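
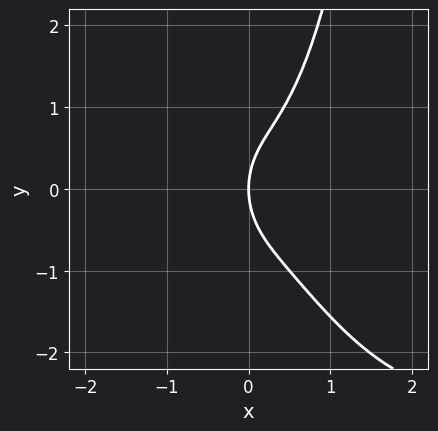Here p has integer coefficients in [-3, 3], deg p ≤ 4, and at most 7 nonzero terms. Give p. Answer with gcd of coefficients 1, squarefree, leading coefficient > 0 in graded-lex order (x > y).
(a) Degree: no degree-3 curve has this shape, so deg p = 4.
(b) From the axis intercepts and sections: it meets the y-axis at y = 0 (among the integer gridlines); one x-axis crossing is at x = 0.
(c) Matching integer coefficients to the picture gives p.

x^3*y + 3*x^3 - x^2 - y^2 + 2*x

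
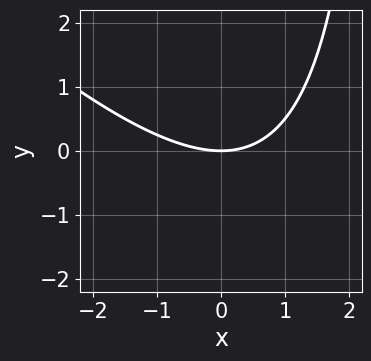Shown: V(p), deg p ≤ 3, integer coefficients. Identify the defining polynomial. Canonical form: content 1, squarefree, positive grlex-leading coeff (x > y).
1. deg p = 2. A generic line meets the curve in up to 2 points.
2. Reading off the gridlines: one y-axis crossing is at y = 0; one x-axis crossing is at x = 0.
3. The integer polynomial consistent with all of this is the stated p.

x^2 + x*y - 3*y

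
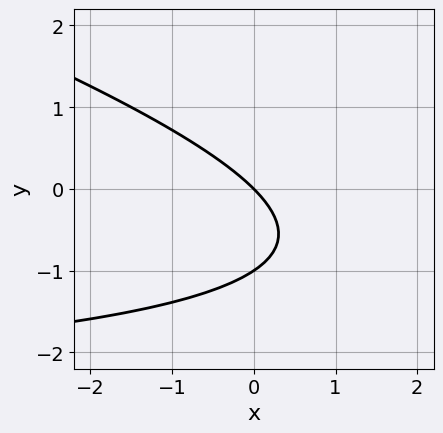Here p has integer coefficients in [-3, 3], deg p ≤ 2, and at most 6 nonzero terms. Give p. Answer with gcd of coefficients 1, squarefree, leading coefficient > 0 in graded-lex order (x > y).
(a) deg p = 2. No degree-1 curve has this shape.
(b) From the axis intercepts and sections: it meets the x-axis at x = 0 (among the integer gridlines); the y-axis gridline crossings are at y ∈ {-1, 0}.
(c) Assembling these constraints gives the stated polynomial.

x*y + 3*y^2 + 3*x + 3*y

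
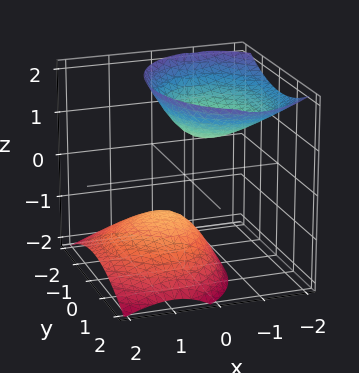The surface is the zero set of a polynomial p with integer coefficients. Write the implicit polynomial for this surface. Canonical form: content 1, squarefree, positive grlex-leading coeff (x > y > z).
There are 2 components. They look like related sheets of one shape, so recover p as a whole.
Degree: a generic line meets the surface in up to 2 points, so deg p = 2.
Checking where it meets the axes: among the integer gridlines, it crosses the z-axis at z ∈ {-1, 1}; the surface avoids every integer x-axis point in the box; the surface avoids every integer y-axis point in the box.
These observations pin down the coefficients.

3*x^2 + 3*x*z + 2*y^2 - 2*z^2 + 2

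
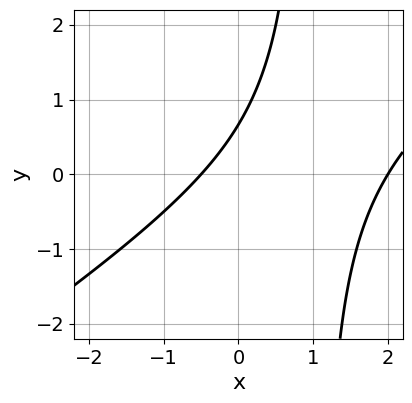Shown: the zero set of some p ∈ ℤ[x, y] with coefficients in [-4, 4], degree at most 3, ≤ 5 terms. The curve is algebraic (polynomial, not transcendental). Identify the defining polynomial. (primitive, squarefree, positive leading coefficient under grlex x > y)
2*x^2 - 3*x*y - 3*x + 3*y - 2

Degree: a generic line meets the curve in up to 2 points, so deg p = 2.
Observable constraints: it crosses the x-axis at the gridline x = 2.
Assembling these constraints gives the stated polynomial.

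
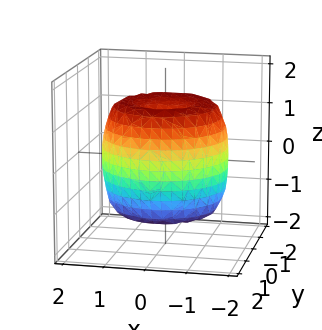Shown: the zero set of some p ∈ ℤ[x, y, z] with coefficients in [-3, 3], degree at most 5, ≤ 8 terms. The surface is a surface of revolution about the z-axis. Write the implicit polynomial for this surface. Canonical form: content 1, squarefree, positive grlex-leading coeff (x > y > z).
x^4 + 2*x^2*y^2 + y^4 - 2*x^2 - 2*y^2 + z^2 - 1

1. Degree: a generic line meets the surface in up to 4 points, so deg p = 4.
2. By symmetry, the z-axis is an axis of rotation, so x and y enter only as x² + y².
3. From the axis intercepts and sections: among the integer gridlines, it crosses the z-axis at z ∈ {-1, 1}; a circular section at z = 0 has radius between 1 and 2.
4. These observations pin down the coefficients.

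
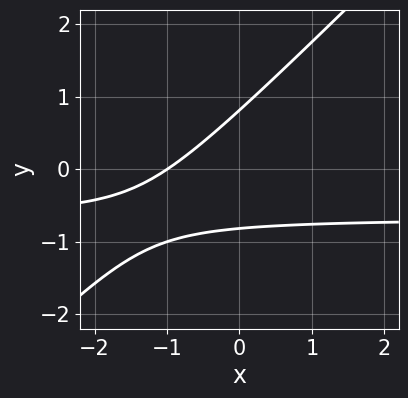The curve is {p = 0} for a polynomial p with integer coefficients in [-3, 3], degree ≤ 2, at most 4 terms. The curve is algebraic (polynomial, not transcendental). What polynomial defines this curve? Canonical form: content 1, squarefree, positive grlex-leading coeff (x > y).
1. The degree is 2 — the shape is more complex than any degree-1 curve.
2. From the axis intercepts and sections: one x-axis crossing is at x = -1.
3. Together with the visible shape, these determine p as stated.

3*x*y - 3*y^2 + 2*x + 2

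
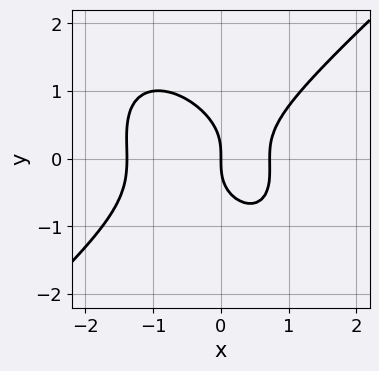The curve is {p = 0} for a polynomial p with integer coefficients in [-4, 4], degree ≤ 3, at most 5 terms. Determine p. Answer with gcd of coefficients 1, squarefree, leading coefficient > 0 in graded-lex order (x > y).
3*x^3 - x*y^2 - 3*y^3 + 2*x^2 - 3*x

(a) The degree is 3 — a generic line meets the curve in up to 3 points.
(b) Reading off the gridlines: one x-axis crossing is at x = 0; one y-axis crossing is at y = 0.
(c) Matching integer coefficients to the picture gives p.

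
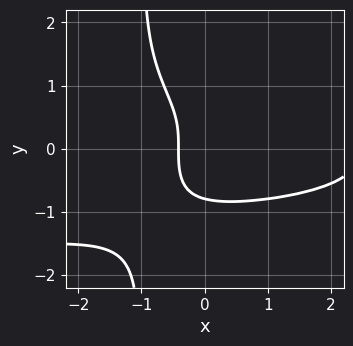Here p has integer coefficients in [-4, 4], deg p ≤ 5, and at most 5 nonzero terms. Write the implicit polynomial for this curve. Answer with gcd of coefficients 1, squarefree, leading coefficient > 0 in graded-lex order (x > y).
2*x*y^3 + 2*y^3 - x^2 + 2*x + 1

(a) Degree: a generic line meets the curve in up to 4 points, so deg p = 4.
(b) Solving for integer coefficients yields p as stated.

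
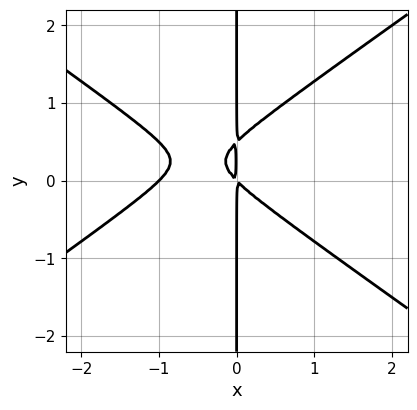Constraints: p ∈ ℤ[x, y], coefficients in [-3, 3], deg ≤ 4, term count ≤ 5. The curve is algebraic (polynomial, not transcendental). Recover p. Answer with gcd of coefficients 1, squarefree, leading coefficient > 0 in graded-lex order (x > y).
The degree is 3 — no degree-2 curve has this shape.
Reading off the gridlines: the visible y-axis segment lies entirely on the curve; one x-axis crossing is at x = -1.
Together with the visible shape, these determine p as stated.

x^3 - 2*x*y^2 + x^2 + x*y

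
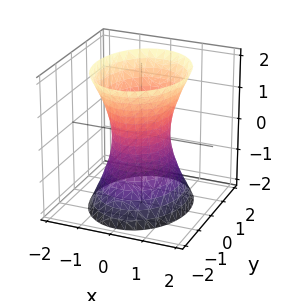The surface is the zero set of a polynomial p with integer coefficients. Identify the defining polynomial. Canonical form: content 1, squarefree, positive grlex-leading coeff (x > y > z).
First, the degree is 2 — an hourglass — one-sheet hyperboloid; a quadric.
Next, symmetries: it's symmetric under z → −z, forcing even powers of z; the y ↦ −y reflection is a symmetry, so y appears only in even powers; the x ↦ −x reflection is a symmetry, so x appears only in even powers.
Next, reading off the gridlines: among the integer gridlines, it crosses the y-axis at y ∈ {-1, 1}; no z-intercept at any integer in the box.
Finally, these observations pin down the coefficients.

3*x^2 + 2*y^2 - z^2 - 2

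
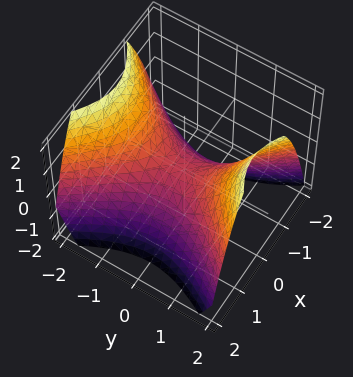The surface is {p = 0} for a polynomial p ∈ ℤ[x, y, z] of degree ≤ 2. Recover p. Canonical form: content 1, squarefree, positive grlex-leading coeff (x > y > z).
1. deg p = 2. A saddle surface; a quadric.
2. Symmetries: the y ↦ −y reflection is a symmetry, so y appears only in even powers; it's symmetric under x → −x, forcing even powers of x.
3. Checking where it meets the axes: it meets the x-axis at x = 0 (among the integer gridlines); one z-axis crossing is at z = 0; one y-axis crossing is at y = 0.
4. Fitting integer coefficients to these (and the overall shape) gives p.

3*x^2 - 2*y^2 + 3*z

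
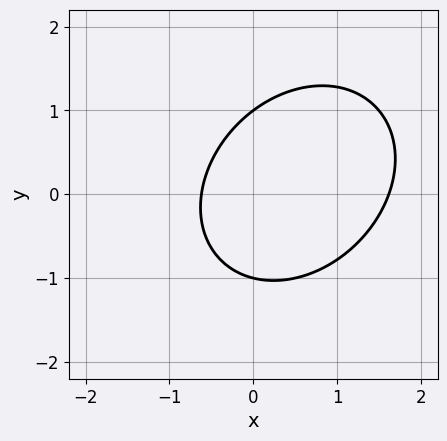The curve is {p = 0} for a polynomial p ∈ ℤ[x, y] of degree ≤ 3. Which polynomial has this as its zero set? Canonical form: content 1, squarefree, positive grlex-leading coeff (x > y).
(a) deg p = 2.
(b) Observable constraints: among the integer gridlines, it crosses the y-axis at y ∈ {-1, 1}.
(c) Together with the visible shape, these determine p as stated.

2*x^2 - x*y + 2*y^2 - 2*x - 2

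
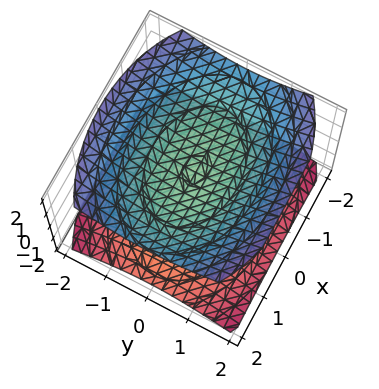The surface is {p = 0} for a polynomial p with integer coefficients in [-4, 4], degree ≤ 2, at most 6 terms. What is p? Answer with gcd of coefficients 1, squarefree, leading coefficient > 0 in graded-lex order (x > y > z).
(a) I count 2 distinct pieces.
(b) The degree is 2 — two sheets facing apart; a quadric.
(c) Symmetries: it's symmetric under z → −z, forcing even powers of z; it's symmetric under y → −y, forcing even powers of y; mirror symmetry x ↦ −x ⇒ only even powers of x.
(d) Against the integer gridlines: no y-intercept at any integer in the box; among the integer gridlines, it crosses the z-axis at z ∈ {-1, 1}; no x-intercept at any integer in the box.
(e) Solving for integer coefficients yields p as stated.

x^2 + 2*y^2 - 3*z^2 + 3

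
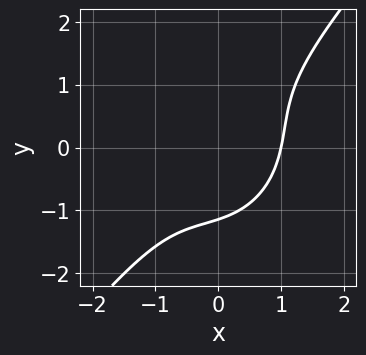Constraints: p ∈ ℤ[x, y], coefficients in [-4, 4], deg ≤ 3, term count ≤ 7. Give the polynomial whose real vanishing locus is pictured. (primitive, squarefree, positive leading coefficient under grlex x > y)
(a) deg p = 3. The shape is more complex than any degree-2 curve.
(b) Checking where it meets the axes: it crosses the x-axis at the gridline x = 1.
(c) Solving for integer coefficients yields p as stated.

3*x^3 - 2*x^2*y + 2*x*y^2 - 2*y^3 - 3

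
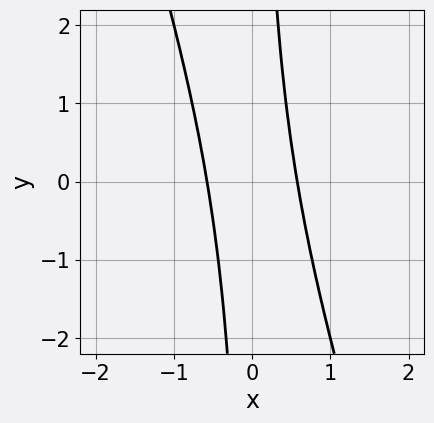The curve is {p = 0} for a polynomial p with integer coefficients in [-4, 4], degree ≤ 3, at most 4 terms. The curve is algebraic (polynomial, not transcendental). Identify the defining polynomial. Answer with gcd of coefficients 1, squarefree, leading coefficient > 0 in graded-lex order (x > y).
3*x^2 + x*y - 1

First, deg p = 2. The shape is more complex than any degree-1 curve.
Next, from the axis intercepts and sections: no y-intercept at any integer in the box.
Finally, solving for integer coefficients yields p as stated.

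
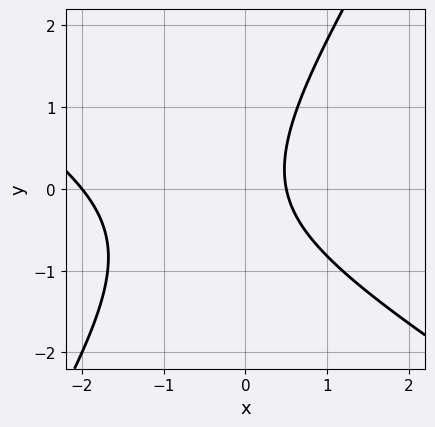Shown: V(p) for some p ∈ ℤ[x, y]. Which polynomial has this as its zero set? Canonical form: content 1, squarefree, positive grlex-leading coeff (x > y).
deg p = 2.
Observable constraints: one x-axis crossing is at x = -2; it misses every integer gridline on the y-axis.
The integer polynomial consistent with all of this is the stated p.

2*x^2 + 2*x*y - 2*y^2 + 3*x - 2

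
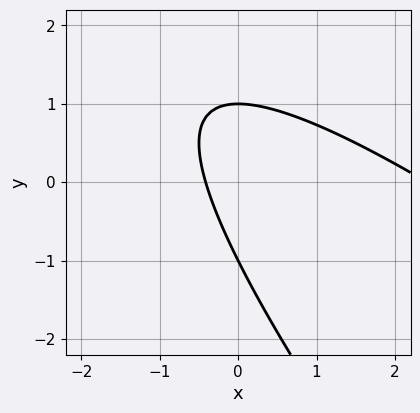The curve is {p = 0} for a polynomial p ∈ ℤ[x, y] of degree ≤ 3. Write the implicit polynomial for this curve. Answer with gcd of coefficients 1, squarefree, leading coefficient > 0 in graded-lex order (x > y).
x^2 + 2*x*y + y^2 - 2*x - 1

(a) Degree: a generic line meets the curve in up to 2 points, so deg p = 2.
(b) From the axis intercepts and sections: among the integer gridlines, it crosses the y-axis at y ∈ {-1, 1}.
(c) The integer polynomial consistent with all of this is the stated p.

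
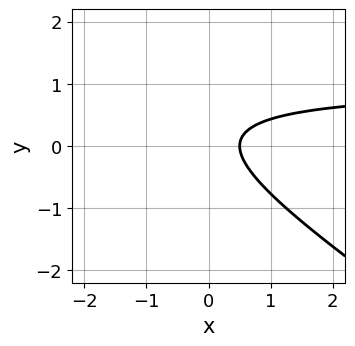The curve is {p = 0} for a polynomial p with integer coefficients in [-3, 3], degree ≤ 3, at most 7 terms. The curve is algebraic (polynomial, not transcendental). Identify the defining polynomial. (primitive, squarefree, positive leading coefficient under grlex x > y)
2*x*y + 3*y^2 - 2*x - y + 1

First, deg p = 2. No degree-1 curve has this shape.
Next, reading off the gridlines: no y-intercept at any integer in the box.
Finally, together with the visible shape, these determine p as stated.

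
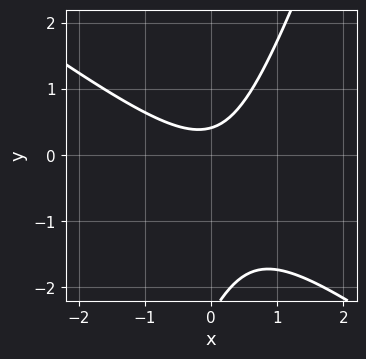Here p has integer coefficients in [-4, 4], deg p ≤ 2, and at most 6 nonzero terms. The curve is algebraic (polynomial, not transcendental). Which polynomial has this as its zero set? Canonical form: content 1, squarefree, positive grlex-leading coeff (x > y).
First, degree: a generic line meets the curve in up to 2 points, so deg p = 2.
Then, from the visible intercepts: no x-intercept at any integer in the box.
Finally, the integer polynomial consistent with all of this is the stated p.

2*x^2 + 2*x*y - y^2 - 2*y + 1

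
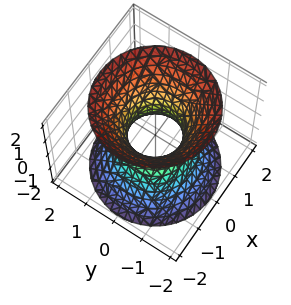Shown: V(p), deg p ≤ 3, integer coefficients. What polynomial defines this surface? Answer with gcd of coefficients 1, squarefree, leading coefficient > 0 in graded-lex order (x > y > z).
1. The degree is 2 — an hourglass — one-sheet hyperboloid; a quadric.
2. Symmetries: it's symmetric under z → −z, forcing even powers of z; rotational symmetry about the z-axis ⇒ p depends on x, y only through x² + y².
3. From the visible intercepts: a circular section at z = 2 has radius between 1 and 2; no z-intercept at any integer in the box.
4. Matching integer coefficients to the picture gives p.

3*x^2 + 3*y^2 - 2*z^2 - 2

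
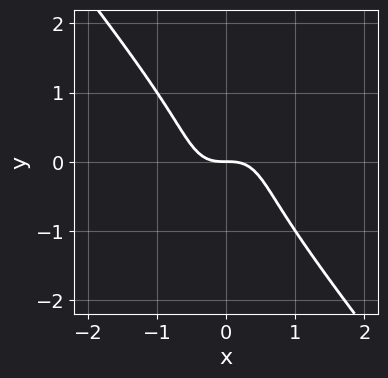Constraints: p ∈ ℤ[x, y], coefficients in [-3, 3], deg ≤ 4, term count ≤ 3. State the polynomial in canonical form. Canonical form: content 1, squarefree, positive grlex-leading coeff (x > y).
2*x^3 + y^3 + y

deg p = 3. No degree-2 curve has this shape.
Against the integer gridlines: one y-axis crossing is at y = 0; it crosses the x-axis at the gridline x = 0.
Assembling these constraints gives the stated polynomial.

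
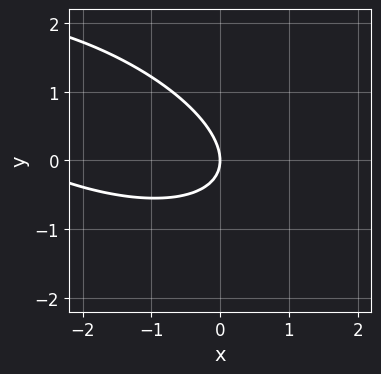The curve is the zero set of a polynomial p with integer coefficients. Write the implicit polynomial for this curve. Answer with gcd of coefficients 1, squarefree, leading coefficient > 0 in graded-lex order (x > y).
(a) The degree is 2 — a generic line meets the curve in up to 2 points.
(b) Checking where it meets the axes: it crosses the x-axis at the gridline x = 0; one y-axis crossing is at y = 0.
(c) Fitting integer coefficients to these (and the overall shape) gives p.

x^2 + 2*x*y + 3*y^2 + 3*x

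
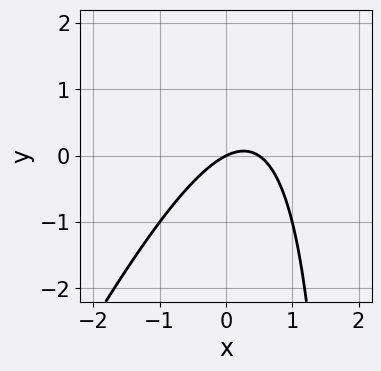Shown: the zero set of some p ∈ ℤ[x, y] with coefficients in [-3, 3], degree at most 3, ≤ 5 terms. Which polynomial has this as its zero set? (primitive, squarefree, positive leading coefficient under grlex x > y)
2*x^2 - x*y - x + 2*y

(a) deg p = 2. The shape is more complex than any degree-1 curve.
(b) Reading off the gridlines: one y-axis crossing is at y = 0; one x-axis crossing is at x = 0.
(c) The integer polynomial consistent with all of this is the stated p.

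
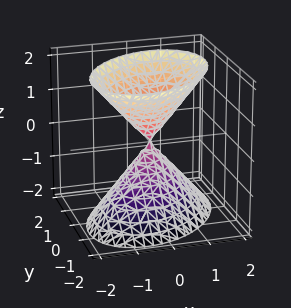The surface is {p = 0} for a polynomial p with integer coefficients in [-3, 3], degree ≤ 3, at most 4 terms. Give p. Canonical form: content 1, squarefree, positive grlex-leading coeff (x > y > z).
3*x^2 - 2*x*y + 3*y^2 - 2*z^2

1. I count 2 distinct pieces.
2. The degree is 2 — the shape is more complex than any degree-1 surface.
3. Reading off the gridlines: it meets the z-axis at z = 0 (among the integer gridlines); it meets the x-axis at x = 0 (among the integer gridlines); it meets the y-axis at y = 0 (among the integer gridlines).
4. Fitting integer coefficients to these (and the overall shape) gives p.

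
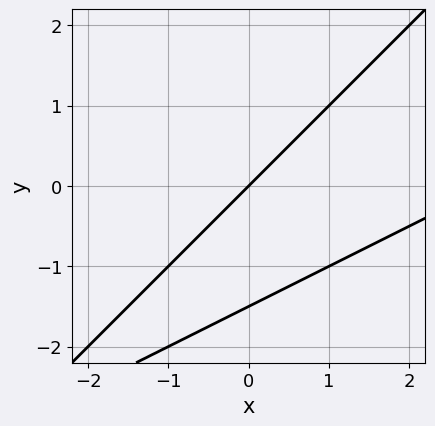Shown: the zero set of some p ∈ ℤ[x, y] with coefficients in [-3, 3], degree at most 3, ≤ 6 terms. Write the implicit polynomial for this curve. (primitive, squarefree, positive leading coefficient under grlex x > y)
x^2 - 3*x*y + 2*y^2 - 3*x + 3*y

1. Degree: the shape is more complex than any degree-1 curve, so deg p = 2.
2. Observable constraints: one x-axis crossing is at x = 0; it meets the y-axis at y = 0 (among the integer gridlines).
3. Matching integer coefficients to the picture gives p.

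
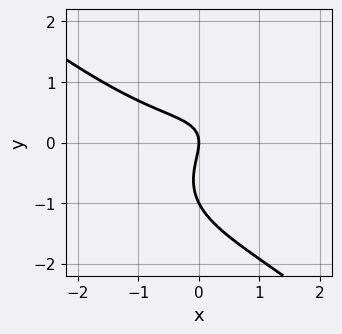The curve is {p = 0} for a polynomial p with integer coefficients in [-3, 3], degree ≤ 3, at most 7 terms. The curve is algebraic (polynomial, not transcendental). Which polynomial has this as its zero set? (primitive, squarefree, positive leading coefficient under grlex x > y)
x^3 + 2*y^3 - 2*x*y + 2*y^2 + 2*x

1. The degree is 3 — no degree-2 curve has this shape.
2. Reading off the gridlines: one x-axis crossing is at x = 0; among the integer gridlines, it crosses the y-axis at y ∈ {-1, 0}.
3. Putting this together gives p.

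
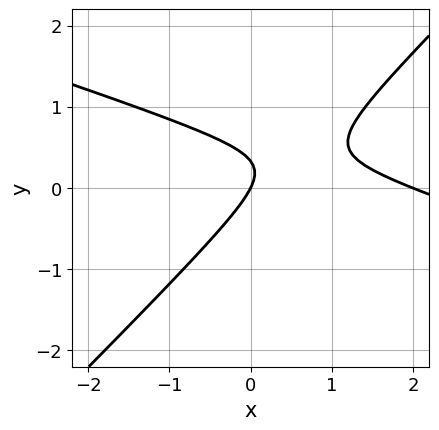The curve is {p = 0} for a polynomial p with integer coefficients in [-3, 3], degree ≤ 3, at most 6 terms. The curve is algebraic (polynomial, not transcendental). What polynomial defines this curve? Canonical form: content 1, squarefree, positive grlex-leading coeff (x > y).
First, deg p = 2.
Next, against the integer gridlines: it meets the y-axis at y = 0 (among the integer gridlines); among the integer gridlines, it crosses the x-axis at x ∈ {0, 2}.
Finally, assembling these constraints gives the stated polynomial.

x^2 + 2*x*y - 3*y^2 - 2*x + y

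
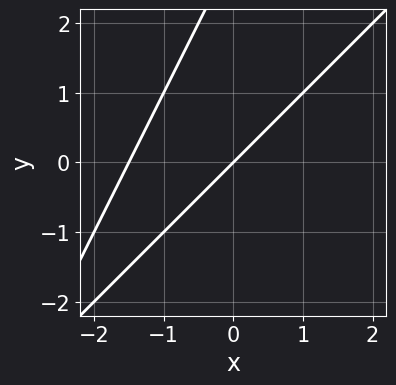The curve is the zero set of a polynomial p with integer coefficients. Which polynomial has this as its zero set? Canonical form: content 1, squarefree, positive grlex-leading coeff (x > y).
2*x^2 - 3*x*y + y^2 + 3*x - 3*y

1. Degree: the shape is more complex than any degree-1 curve, so deg p = 2.
2. Reading off the gridlines: it crosses the y-axis at the gridline y = 0; one x-axis crossing is at x = 0.
3. Fitting integer coefficients to these (and the overall shape) gives p.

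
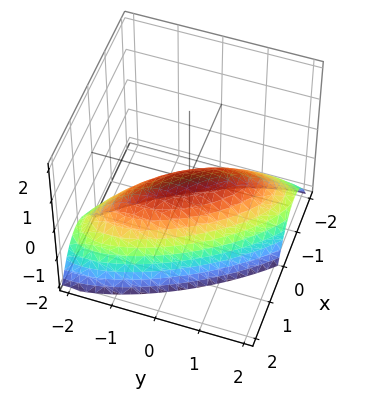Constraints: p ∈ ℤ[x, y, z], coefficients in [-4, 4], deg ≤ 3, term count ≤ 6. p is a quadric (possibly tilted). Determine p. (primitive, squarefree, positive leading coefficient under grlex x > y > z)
(a) Degree: a generic line meets the surface in up to 2 points, so deg p = 2.
(b) Checking where it meets the axes: it crosses the z-axis at the gridline z = 0; it meets the x-axis at x = 0 (among the integer gridlines).
(c) Matching integer coefficients to the picture gives p.

2*x^2 + 2*x*y + y^2 + 2*z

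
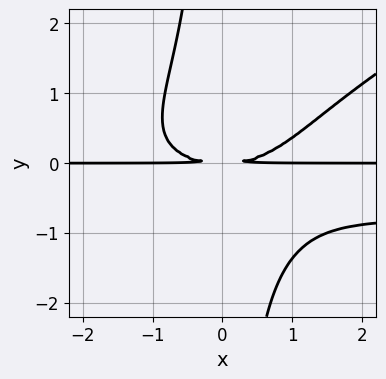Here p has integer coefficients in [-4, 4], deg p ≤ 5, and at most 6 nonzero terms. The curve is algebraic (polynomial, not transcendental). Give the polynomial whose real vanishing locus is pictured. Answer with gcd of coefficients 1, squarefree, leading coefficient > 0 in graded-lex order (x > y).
The degree is 4 — the shape is more complex than any degree-3 curve.
Checking where it meets the axes: the visible x-axis segment lies entirely on the curve.
Fitting integer coefficients to these (and the overall shape) gives p.

x^2*y^2 - 2*x*y^3 + x^2*y - 3*y^2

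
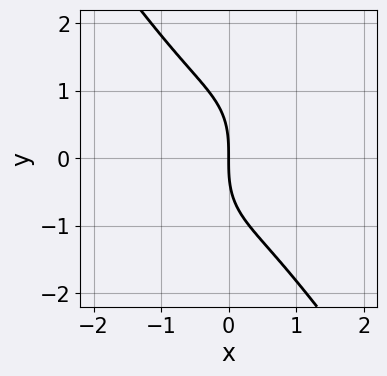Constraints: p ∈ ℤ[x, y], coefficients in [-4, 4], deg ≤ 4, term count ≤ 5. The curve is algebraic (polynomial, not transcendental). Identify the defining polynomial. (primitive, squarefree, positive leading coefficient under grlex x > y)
3*x^3 + y^3 + 3*x

The degree is 3 — a generic line meets the curve in up to 3 points.
Checking where it meets the axes: it crosses the y-axis at the gridline y = 0; it meets the x-axis at x = 0 (among the integer gridlines).
These observations pin down the coefficients.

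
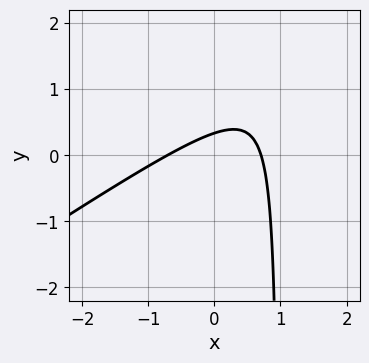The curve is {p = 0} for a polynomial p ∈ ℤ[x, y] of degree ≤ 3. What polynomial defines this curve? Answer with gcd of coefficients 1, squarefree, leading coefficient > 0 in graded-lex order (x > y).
2*x^2 - 3*x*y + 3*y - 1

(a) Degree: a generic line meets the curve in up to 2 points, so deg p = 2.
(b) Putting this together gives p.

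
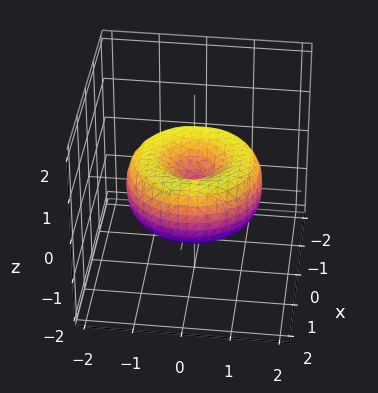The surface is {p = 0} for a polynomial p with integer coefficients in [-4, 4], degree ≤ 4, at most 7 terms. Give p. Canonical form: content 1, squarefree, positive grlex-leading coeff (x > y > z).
(a) Degree: no degree-3 surface has this shape, so deg p = 4.
(b) Symmetries: the z-axis is an axis of rotation, so x and y enter only as x² + y².
(c) Observable constraints: it meets the y-axis at y = 0 (among the integer gridlines); it crosses the x-axis at the gridline x = 0.
(d) The integer polynomial consistent with all of this is the stated p.

x^4 + 2*x^2*y^2 + y^4 - 2*x^2 - 2*y^2 + 2*z^2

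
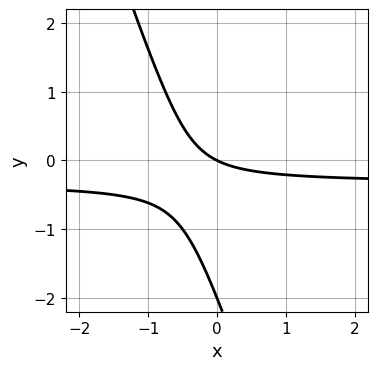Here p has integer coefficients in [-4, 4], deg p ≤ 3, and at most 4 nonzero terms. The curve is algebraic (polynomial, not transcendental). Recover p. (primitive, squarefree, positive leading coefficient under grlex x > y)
3*x*y + y^2 + x + 2*y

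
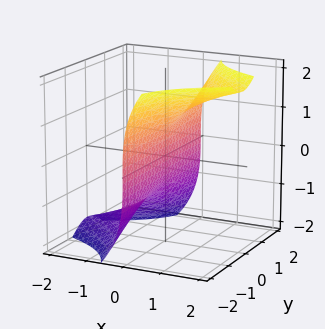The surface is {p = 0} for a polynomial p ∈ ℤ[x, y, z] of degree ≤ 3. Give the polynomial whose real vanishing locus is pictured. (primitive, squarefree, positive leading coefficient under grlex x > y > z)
(a) Degree: no degree-2 surface has this shape, so deg p = 3.
(b) From the visible intercepts: one x-axis crossing is at x = 0; every point of the y-axis in the box is on the surface; it meets the z-axis at z = 0 (among the integer gridlines).
(c) Solving for integer coefficients yields p as stated.

3*x*y^2 - z^3 + 3*x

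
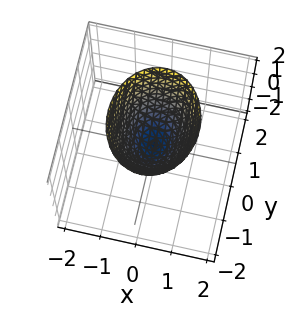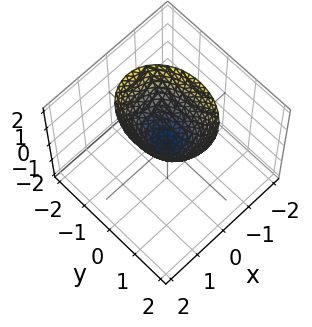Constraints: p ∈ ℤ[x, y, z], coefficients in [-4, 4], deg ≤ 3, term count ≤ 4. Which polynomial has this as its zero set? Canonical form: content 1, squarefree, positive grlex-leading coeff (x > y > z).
First, the degree is 2 — a single bowl opening along one axis; a quadric.
Next, symmetries: it's symmetric under y → −y, forcing even powers of y; it's symmetric under x → −x, forcing even powers of x.
Next, observable constraints: it crosses the z-axis at the gridline z = 0; it meets the x-axis at x = 0 (among the integer gridlines).
Finally, these observations pin down the coefficients.

3*x^2 + 2*y^2 - 2*z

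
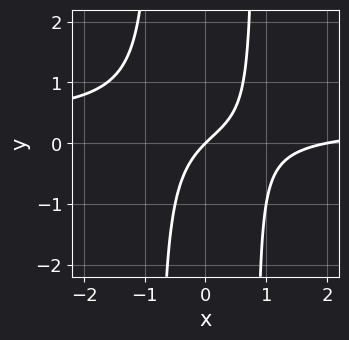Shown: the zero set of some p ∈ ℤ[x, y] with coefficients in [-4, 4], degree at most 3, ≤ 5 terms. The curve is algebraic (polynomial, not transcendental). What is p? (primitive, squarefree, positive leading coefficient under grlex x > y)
3*x^2*y - x^2 + 2*x - 2*y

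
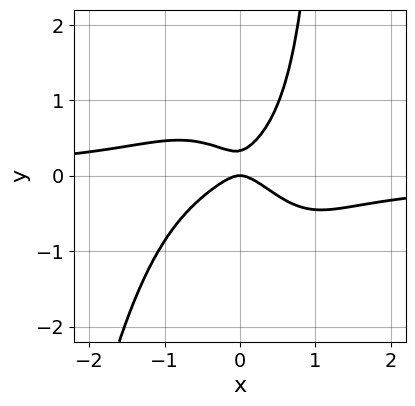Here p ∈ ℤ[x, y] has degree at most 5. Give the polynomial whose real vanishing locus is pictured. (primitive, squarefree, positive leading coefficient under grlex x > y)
1. deg p = 4. The shape is more complex than any degree-3 curve.
2. Observable constraints: one x-axis crossing is at x = 0; one y-axis crossing is at y = 0.
3. Fitting integer coefficients to these (and the overall shape) gives p.

3*x^3*y + 2*x*y^2 + 2*x^2 - 3*y^2 + y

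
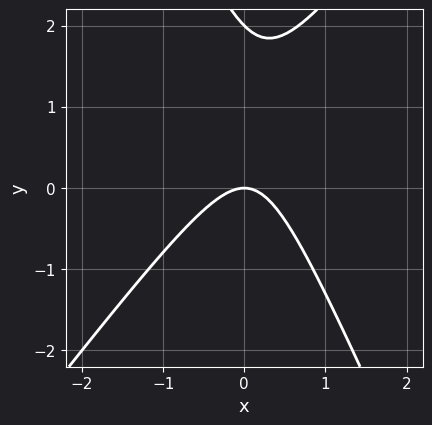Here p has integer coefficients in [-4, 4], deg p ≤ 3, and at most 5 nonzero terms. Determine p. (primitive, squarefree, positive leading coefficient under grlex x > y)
(a) The degree is 2 — the shape is more complex than any degree-1 curve.
(b) From the visible intercepts: one x-axis crossing is at x = 0; the y-axis gridline crossings are at y ∈ {0, 2}.
(c) Assembling these constraints gives the stated polynomial.

3*x^2 - x*y - y^2 + 2*y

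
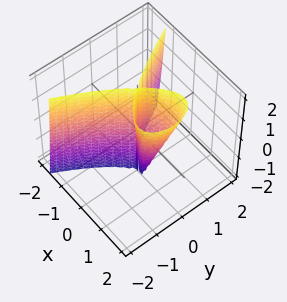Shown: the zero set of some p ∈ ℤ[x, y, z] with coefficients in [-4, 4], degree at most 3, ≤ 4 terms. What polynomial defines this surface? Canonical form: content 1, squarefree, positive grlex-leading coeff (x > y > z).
deg p = 3. A generic line meets the surface in up to 3 points.
Against the integer gridlines: it meets the y-axis at y = 0 (among the integer gridlines); among the integer gridlines, it crosses the x-axis at x ∈ {0, 1}.
Matching integer coefficients to the picture gives p. Check: (0, 0, -2) on the z-axis lies on the surface, and p(0, 0, -2) = 0. ✓

3*x^3 - x^2*z - 3*x^2 + 3*y^2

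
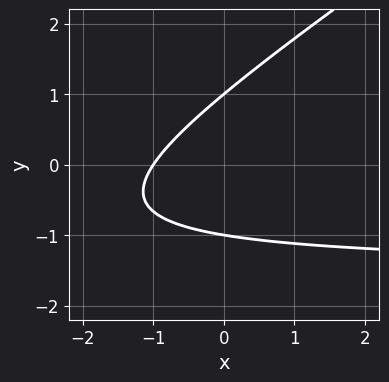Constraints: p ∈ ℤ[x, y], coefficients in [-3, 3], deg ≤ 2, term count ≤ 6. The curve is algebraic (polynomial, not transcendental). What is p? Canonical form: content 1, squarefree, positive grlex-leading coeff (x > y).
2*x*y - 3*y^2 + 3*x + 3

deg p = 2.
Against the integer gridlines: the y-axis gridline crossings are at y ∈ {-1, 1}; one x-axis crossing is at x = -1.
Putting this together gives p.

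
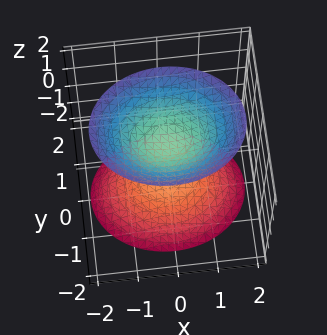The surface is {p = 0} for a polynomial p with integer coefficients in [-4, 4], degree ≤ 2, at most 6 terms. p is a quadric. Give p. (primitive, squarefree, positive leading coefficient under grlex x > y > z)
1. There are 2 components. They look like related sheets of one shape, so recover p as a whole.
2. Degree: two sheets facing apart; a quadric, so deg p = 2.
3. Symmetries: the y ↦ −y reflection is a symmetry, so y appears only in even powers; it's symmetric under z → −z, forcing even powers of z; it's symmetric under x → −x, forcing even powers of x.
4. From the visible intercepts: it misses every integer gridline on the y-axis; the z-axis gridline crossings are at z ∈ {-1, 1}.
5. Together with the visible shape, these determine p as stated.

2*x^2 + 3*y^2 - 2*z^2 + 2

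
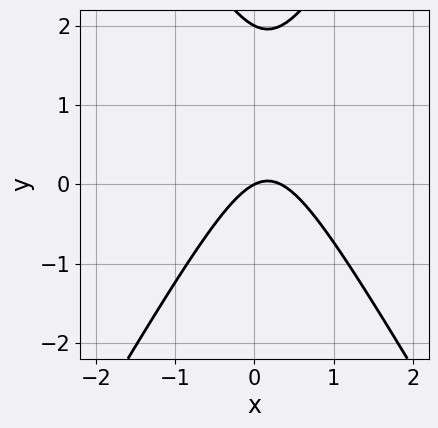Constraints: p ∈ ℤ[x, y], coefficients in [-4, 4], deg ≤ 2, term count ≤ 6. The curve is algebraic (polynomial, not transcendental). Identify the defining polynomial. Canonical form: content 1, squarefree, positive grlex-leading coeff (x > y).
First, deg p = 2.
Then, checking where it meets the axes: the y-axis gridline crossings are at y ∈ {0, 2}; one x-axis crossing is at x = 0.
Finally, solving for integer coefficients yields p as stated.

3*x^2 - y^2 - x + 2*y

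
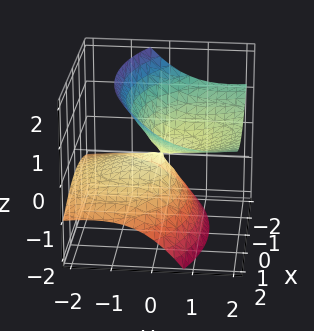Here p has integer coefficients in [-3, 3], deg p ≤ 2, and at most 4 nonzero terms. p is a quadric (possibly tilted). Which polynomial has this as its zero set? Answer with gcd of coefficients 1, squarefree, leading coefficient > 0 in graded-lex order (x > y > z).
1. The degree is 2 — a generic line meets the surface in up to 2 points.
2. Against the integer gridlines: one y-axis crossing is at y = 0; it crosses the x-axis at the gridline x = 0.
3. These observations pin down the coefficients.

x^2 + y^2 - 3*y*z - 2*z^2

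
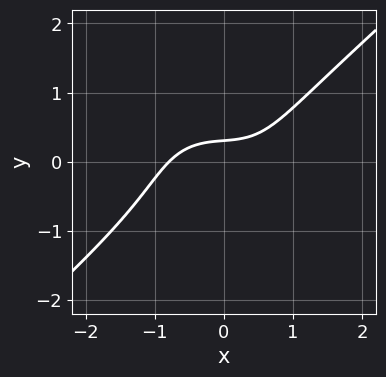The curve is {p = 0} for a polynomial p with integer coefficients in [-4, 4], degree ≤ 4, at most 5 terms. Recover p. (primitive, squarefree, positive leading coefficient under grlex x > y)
Degree: a generic line meets the curve in up to 3 points, so deg p = 3.
Matching integer coefficients to the picture gives p.

2*x^3 - 3*y^3 + x*y - 3*y + 1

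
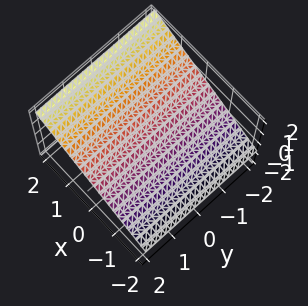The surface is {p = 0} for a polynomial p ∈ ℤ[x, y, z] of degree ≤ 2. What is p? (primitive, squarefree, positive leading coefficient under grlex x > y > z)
2*x - 3*z + 2

(a) deg p = 1. The surface is flat (a plane).
(b) Observable constraints: one x-axis crossing is at x = -1; it misses every integer gridline on the y-axis.
(c) These observations pin down the coefficients.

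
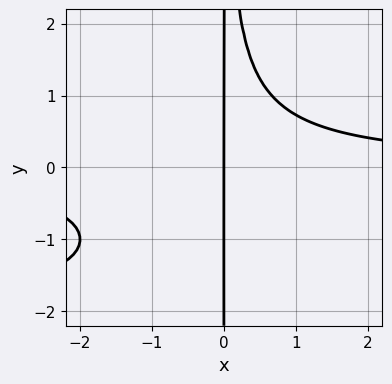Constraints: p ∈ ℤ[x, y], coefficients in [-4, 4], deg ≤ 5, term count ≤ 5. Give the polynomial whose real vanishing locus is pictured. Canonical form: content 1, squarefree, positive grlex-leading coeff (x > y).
1. deg p = 4. No degree-3 curve has this shape.
2. Observable constraints: one x-axis crossing is at x = 0; the visible y-axis segment lies entirely on the curve.
3. Solving for integer coefficients yields p as stated.

x^2*y^2 + 2*x^2*y - 2*x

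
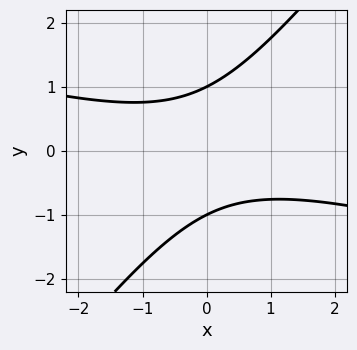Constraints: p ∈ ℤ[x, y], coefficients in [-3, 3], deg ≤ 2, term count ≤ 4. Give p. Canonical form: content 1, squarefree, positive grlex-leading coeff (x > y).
x^2 + 3*x*y - 3*y^2 + 3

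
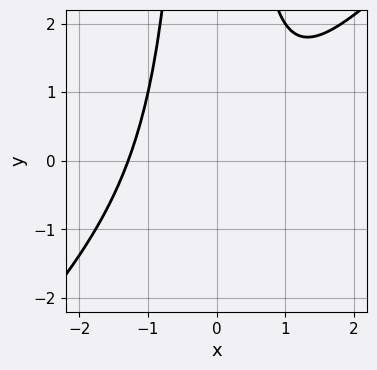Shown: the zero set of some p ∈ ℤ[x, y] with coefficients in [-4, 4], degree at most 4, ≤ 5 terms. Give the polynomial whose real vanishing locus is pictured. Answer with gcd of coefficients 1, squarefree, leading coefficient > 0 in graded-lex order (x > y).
First, deg p = 3.
Then, against the integer gridlines: it misses every integer gridline on the y-axis.
Finally, together with the visible shape, these determine p as stated.

2*x^3 - 2*x^2*y - x + 3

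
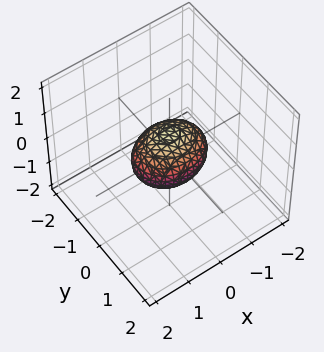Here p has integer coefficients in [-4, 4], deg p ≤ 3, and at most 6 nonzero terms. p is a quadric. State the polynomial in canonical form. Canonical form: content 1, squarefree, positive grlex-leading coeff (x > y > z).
2*x^2 + 3*y^2 + 3*z^2 - 2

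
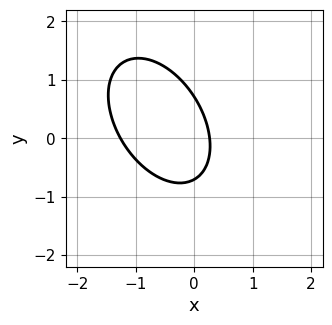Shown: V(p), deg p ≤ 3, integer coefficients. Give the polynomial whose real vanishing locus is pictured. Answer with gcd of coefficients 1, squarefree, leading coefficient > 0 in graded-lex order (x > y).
3*x^2 + 2*x*y + 2*y^2 + 3*x - 1

1. Degree: a generic line meets the curve in up to 2 points, so deg p = 2.
2. Putting this together gives p.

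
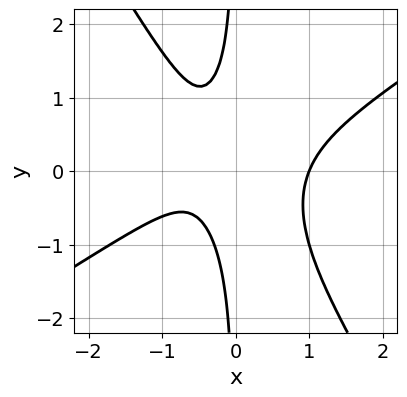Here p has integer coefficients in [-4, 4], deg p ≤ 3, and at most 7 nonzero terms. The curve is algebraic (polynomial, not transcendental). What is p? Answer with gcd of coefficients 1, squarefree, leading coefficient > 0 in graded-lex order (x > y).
2*x^3 - 2*x^2*y - 2*x*y^2 - x - 1

(a) deg p = 3.
(b) Checking where it meets the axes: it crosses the x-axis at the gridline x = 1; the curve avoids every integer y-axis point in the box.
(c) These observations pin down the coefficients.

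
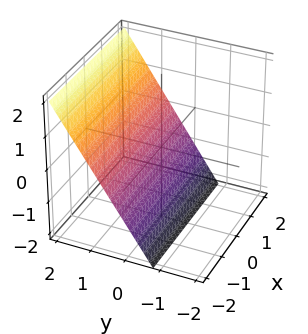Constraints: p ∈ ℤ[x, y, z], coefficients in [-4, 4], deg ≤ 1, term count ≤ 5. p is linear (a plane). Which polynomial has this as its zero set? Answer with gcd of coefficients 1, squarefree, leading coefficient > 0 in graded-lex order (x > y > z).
3*y - 2*z - 2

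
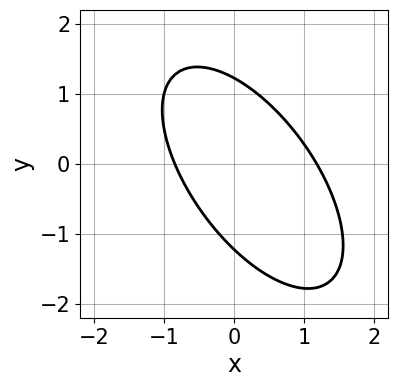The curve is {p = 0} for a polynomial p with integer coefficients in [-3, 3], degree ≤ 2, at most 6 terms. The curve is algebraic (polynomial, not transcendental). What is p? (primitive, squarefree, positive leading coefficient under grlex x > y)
3*x^2 + 3*x*y + 2*y^2 - x - 3

(a) Degree: no degree-1 curve has this shape, so deg p = 2.
(b) Solving for integer coefficients yields p as stated.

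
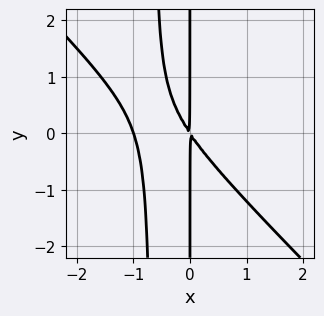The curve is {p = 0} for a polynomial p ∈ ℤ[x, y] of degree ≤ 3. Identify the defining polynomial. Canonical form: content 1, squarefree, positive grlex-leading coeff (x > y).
First, the degree is 3 — a generic line meets the curve in up to 3 points.
Then, reading off the gridlines: the visible y-axis segment lies entirely on the curve; it meets the x-axis at x = -1 (among the integer gridlines).
Finally, putting this together gives p.

3*x^3 + 3*x^2*y + 3*x^2 + 2*x*y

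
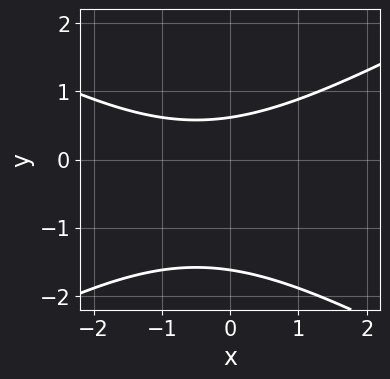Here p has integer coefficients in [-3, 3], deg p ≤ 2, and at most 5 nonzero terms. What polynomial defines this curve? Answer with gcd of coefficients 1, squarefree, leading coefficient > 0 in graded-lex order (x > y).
x^2 - 3*y^2 + x - 3*y + 3

The degree is 2 — no degree-1 curve has this shape.
From the axis intercepts and sections: it misses every integer gridline on the x-axis.
These observations pin down the coefficients.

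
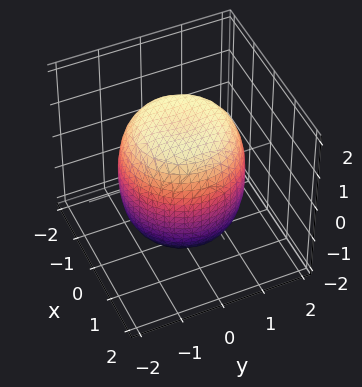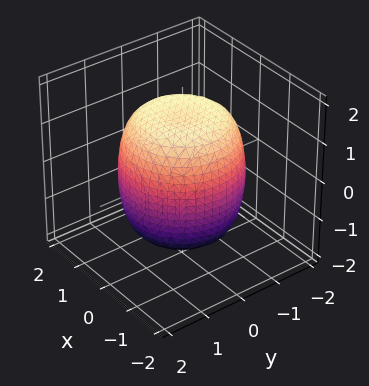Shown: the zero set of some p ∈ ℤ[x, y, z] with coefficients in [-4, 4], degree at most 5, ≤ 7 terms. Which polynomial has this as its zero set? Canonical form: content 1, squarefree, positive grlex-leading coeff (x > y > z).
deg p = 4. A generic line meets the surface in up to 4 points.
By symmetry, the z-axis is an axis of rotation, so x and y enter only as x² + y².
Reading off the gridlines: a circular section at z = 1 has radius between 1 and 2.
The integer polynomial consistent with all of this is the stated p.

x^4 + 2*x^2*y^2 + y^4 - x^2 - y^2 + z^2 - 2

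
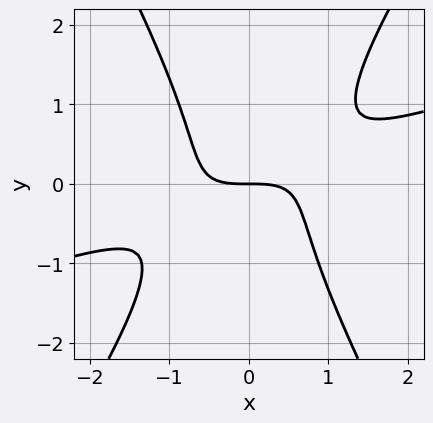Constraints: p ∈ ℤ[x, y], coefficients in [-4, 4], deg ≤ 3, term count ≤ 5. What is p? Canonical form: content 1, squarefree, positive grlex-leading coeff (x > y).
deg p = 3. No degree-2 curve has this shape.
Observable constraints: one y-axis crossing is at y = 0; one x-axis crossing is at x = 0.
Together with the visible shape, these determine p as stated.

x^3 - 3*x^2*y + y^3 + 2*y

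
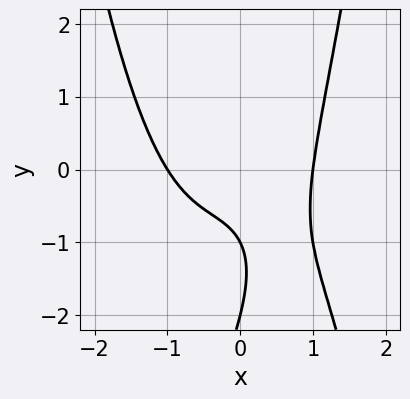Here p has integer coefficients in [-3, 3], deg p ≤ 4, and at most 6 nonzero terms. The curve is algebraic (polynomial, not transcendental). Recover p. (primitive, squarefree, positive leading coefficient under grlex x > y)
2*x^4 + 2*x*y - y^2 - 3*y - 2

First, deg p = 4. No degree-3 curve has this shape.
Next, from the axis intercepts and sections: the y-axis gridline crossings are at y ∈ {-2, -1}; the x-axis gridline crossings are at x ∈ {-1, 1}.
Finally, together with the visible shape, these determine p as stated.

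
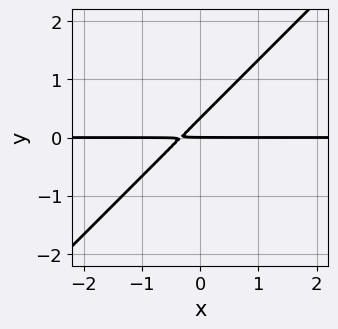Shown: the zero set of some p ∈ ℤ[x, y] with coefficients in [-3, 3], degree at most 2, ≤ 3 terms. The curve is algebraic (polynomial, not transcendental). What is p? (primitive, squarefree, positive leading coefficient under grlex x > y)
1. deg p = 2.
2. From the axis intercepts and sections: one y-axis crossing is at y = 0; every point of the x-axis in the box is on the curve.
3. Together with the visible shape, these determine p as stated.

3*x*y - 3*y^2 + y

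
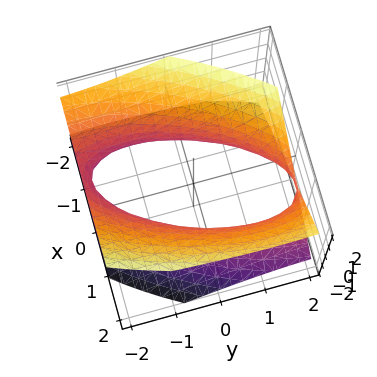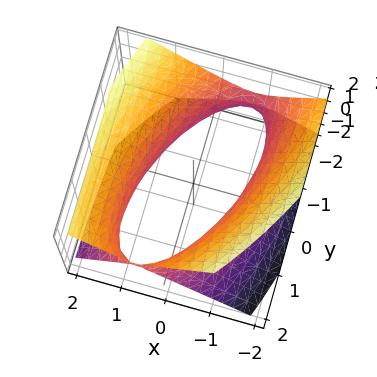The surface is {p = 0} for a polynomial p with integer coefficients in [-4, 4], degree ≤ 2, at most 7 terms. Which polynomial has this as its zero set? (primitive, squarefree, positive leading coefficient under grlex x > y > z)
(a) deg p = 2. No degree-1 surface has this shape.
(b) Checking where it meets the axes: the x-axis gridline crossings are at x ∈ {-1, 1}; no z-intercept at any integer in the box.
(c) Fitting integer coefficients to these (and the overall shape) gives p.

3*x^2 - 2*x*y + y^2 + y*z - 3*z^2 - 3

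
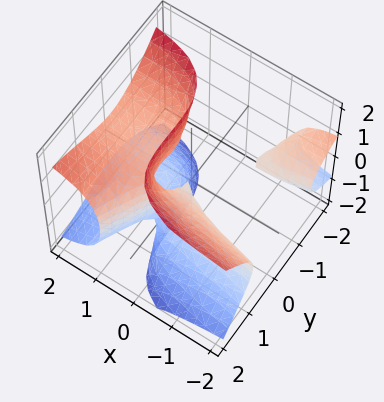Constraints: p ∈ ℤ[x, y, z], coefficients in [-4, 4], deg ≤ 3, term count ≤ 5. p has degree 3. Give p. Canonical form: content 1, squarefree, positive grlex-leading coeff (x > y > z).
(a) I count 2 distinct pieces. Treating them together as one polynomial.
(b) deg p = 3. The shape is more complex than any degree-2 surface.
(c) Against the integer gridlines: it crosses the x-axis at the gridline x = 0; it crosses the z-axis at the gridline z = 0; it meets the y-axis at y = 0 (among the integer gridlines).
(d) Matching integer coefficients to the picture gives p.

2*x*y^2 - 3*x*z^2 - y^3 + x^2 + z^2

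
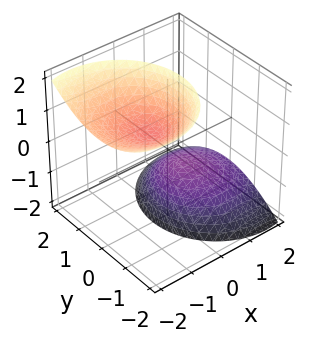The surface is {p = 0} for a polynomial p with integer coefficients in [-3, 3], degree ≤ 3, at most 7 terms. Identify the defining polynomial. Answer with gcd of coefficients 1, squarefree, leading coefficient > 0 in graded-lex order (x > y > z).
The picture has 2 separate pieces.
Degree: a generic line meets the surface in up to 2 points, so deg p = 2.
Against the integer gridlines: no x-intercept at any integer in the box; the z-axis gridline crossings are at z ∈ {-1, 1}.
These observations pin down the coefficients.

2*x^2 + 3*x*z + 2*y^2 - z^2 + 1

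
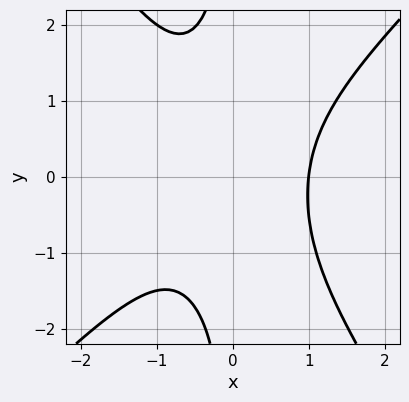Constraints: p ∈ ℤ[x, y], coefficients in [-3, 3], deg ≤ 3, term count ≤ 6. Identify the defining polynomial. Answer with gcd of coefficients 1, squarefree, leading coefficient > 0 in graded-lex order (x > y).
3*x^3 - x^2*y - 2*x*y^2 - 3

1. deg p = 3. A generic line meets the curve in up to 3 points.
2. Checking where it meets the axes: it meets the x-axis at x = 1 (among the integer gridlines); the curve avoids every integer y-axis point in the box.
3. These observations pin down the coefficients.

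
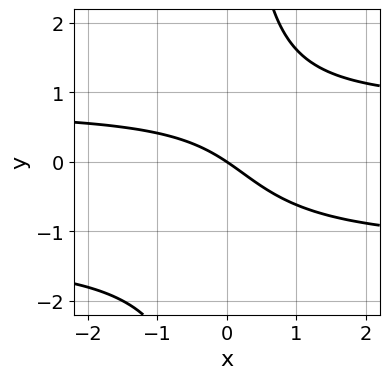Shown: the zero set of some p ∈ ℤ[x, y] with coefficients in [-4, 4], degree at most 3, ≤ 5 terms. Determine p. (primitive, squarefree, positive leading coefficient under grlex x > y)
1. deg p = 3.
2. Checking where it meets the axes: it crosses the x-axis at the gridline x = 0; one y-axis crossing is at y = 0.
3. These observations pin down the coefficients.

2*x*y^2 + x*y - 2*x - 3*y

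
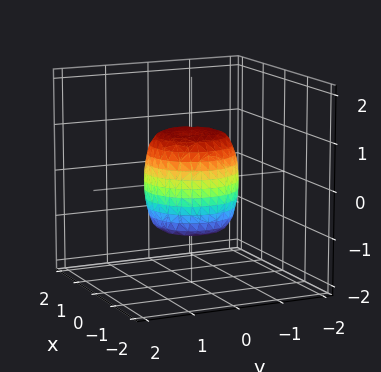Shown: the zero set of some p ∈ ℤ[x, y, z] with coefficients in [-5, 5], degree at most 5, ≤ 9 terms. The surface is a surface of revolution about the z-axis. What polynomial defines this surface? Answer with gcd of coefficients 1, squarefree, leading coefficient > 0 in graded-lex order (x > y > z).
2*x^4 + 4*x^2*y^2 + 2*y^4 - x^2 - y^2 + z^2 - 1

1. The degree is 4 — the shape is more complex than any degree-3 surface.
2. By symmetry, every cross-section ⟂ z is a circle, so x, y appear only via x² + y².
3. Reading off the gridlines: the y-axis gridline crossings are at y ∈ {-1, 1}; among the integer gridlines, it crosses the x-axis at x ∈ {-1, 1}; among the integer gridlines, it crosses the z-axis at z ∈ {-1, 1}; a circular section at z = 1 has radius between 0 and 1.
4. Putting this together gives p.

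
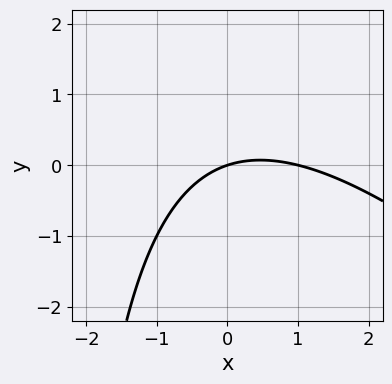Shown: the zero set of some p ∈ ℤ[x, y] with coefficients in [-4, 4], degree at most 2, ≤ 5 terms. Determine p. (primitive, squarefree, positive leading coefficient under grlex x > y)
x^2 + x*y - x + 3*y

First, deg p = 2.
Then, reading off the gridlines: the x-axis gridline crossings are at x ∈ {0, 1}; one y-axis crossing is at y = 0.
Finally, together with the visible shape, these determine p as stated.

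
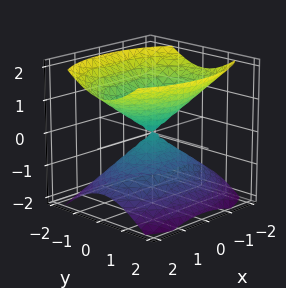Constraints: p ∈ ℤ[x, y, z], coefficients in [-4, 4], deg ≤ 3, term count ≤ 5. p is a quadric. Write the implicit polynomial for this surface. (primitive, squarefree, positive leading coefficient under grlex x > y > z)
(a) I count 2 distinct pieces.
(b) deg p = 2.
(c) Symmetries: mirror symmetry x ↦ −x ⇒ only even powers of x; it's symmetric under z → −z, forcing even powers of z; it's symmetric under y → −y, forcing even powers of y.
(d) Against the integer gridlines: it crosses the y-axis at the gridline y = 0; it crosses the z-axis at the gridline z = 0; it meets the x-axis at x = 0 (among the integer gridlines).
(e) The integer polynomial consistent with all of this is the stated p.

x^2 + 2*y^2 - 2*z^2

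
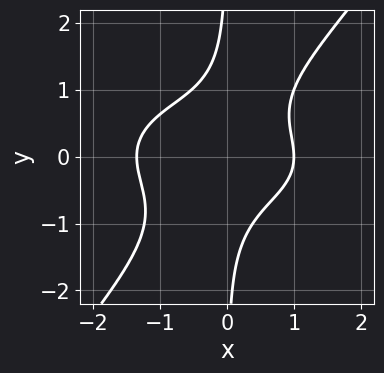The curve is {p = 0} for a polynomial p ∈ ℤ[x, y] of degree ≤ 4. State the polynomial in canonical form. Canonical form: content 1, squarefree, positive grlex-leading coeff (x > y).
x^4 + 3*x^2*y^2 - 3*x*y^3 + x - 2

1. The degree is 4 — no degree-3 curve has this shape.
2. Checking where it meets the axes: no y-intercept at any integer in the box; it crosses the x-axis at the gridline x = 1.
3. These observations pin down the coefficients.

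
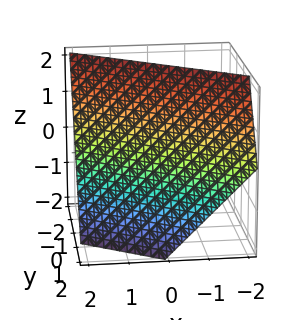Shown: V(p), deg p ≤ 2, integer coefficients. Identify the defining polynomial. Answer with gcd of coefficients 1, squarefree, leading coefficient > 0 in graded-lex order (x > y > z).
2*x + 3*y + 2*z - 2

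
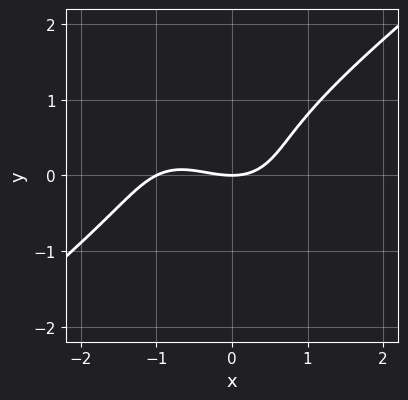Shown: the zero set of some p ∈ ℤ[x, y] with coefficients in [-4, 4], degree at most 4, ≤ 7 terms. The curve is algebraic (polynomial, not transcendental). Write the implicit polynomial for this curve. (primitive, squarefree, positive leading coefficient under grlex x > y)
x^3 - 2*y^3 + x^2 + y^2 - 2*y

(a) deg p = 3. The shape is more complex than any degree-2 curve.
(b) Observable constraints: it crosses the y-axis at the gridline y = 0; the x-axis gridline crossings are at x ∈ {-1, 0}.
(c) Fitting integer coefficients to these (and the overall shape) gives p.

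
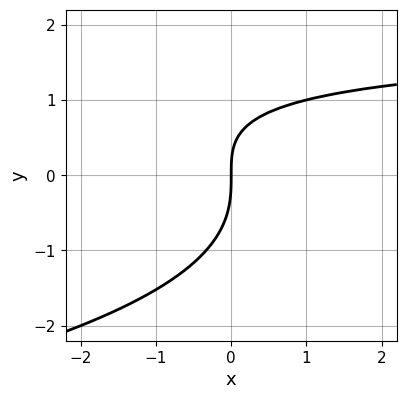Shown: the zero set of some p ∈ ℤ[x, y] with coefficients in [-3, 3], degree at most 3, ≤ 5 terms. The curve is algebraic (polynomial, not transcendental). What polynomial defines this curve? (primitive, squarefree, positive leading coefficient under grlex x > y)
y^3 + x*y - 2*x

(a) deg p = 3.
(b) Reading off the gridlines: it crosses the x-axis at the gridline x = 0; one y-axis crossing is at y = 0.
(c) Putting this together gives p.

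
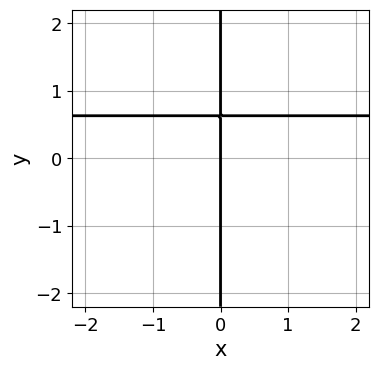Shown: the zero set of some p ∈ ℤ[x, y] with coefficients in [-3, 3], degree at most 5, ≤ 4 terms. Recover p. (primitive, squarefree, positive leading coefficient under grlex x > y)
3*x*y^3 + 2*x*y - 2*x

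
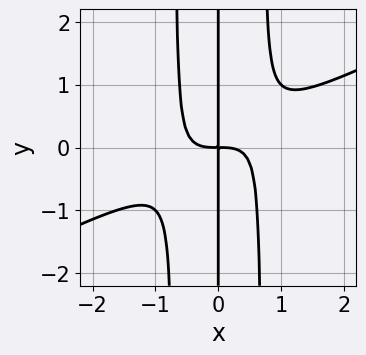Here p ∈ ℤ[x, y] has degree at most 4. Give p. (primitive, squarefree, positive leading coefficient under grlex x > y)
Degree: the shape is more complex than any degree-3 curve, so deg p = 4.
Observable constraints: the visible y-axis segment lies entirely on the curve.
The integer polynomial consistent with all of this is the stated p.

x^4 - 2*x^3*y + x*y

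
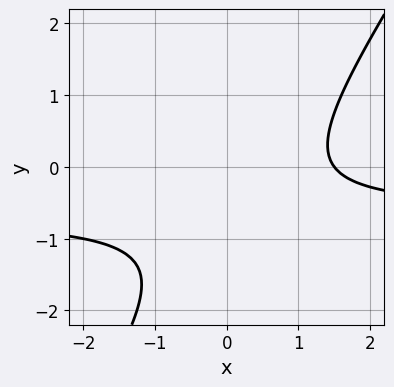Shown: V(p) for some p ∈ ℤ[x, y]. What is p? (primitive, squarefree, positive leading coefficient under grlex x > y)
First, deg p = 2. No degree-1 curve has this shape.
Then, from the axis intercepts and sections: the curve avoids every integer y-axis point in the box.
Finally, solving for integer coefficients yields p as stated.

3*x*y - 2*y^2 + 2*x - 3*y - 3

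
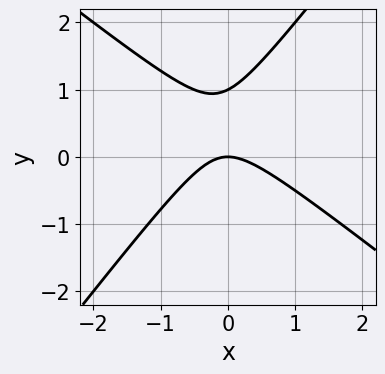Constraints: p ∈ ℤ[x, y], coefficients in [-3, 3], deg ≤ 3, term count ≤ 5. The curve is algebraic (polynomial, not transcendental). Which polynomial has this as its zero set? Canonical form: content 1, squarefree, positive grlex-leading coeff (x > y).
2*x^2 + x*y - 2*y^2 + 2*y

1. deg p = 2.
2. From the visible intercepts: the y-axis gridline crossings are at y ∈ {0, 1}; it crosses the x-axis at the gridline x = 0.
3. These observations pin down the coefficients.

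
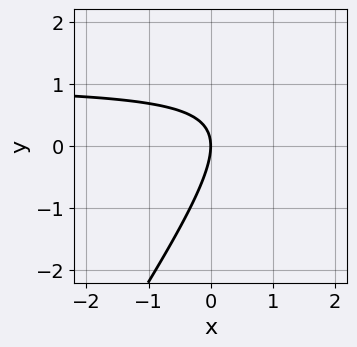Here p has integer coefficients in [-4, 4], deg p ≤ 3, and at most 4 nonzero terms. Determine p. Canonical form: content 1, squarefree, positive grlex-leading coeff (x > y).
1. Degree: no degree-1 curve has this shape, so deg p = 2.
2. Observable constraints: it crosses the x-axis at the gridline x = 0; it crosses the y-axis at the gridline y = 0.
3. Fitting integer coefficients to these (and the overall shape) gives p.

3*x*y - 2*y^2 - 3*x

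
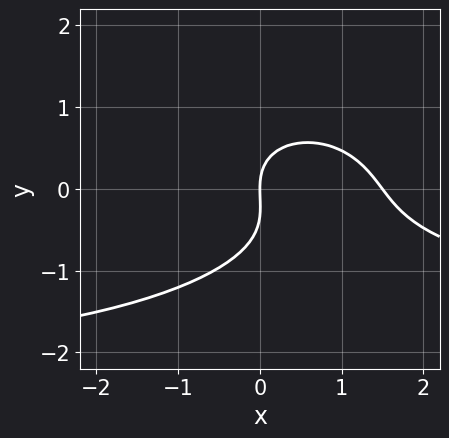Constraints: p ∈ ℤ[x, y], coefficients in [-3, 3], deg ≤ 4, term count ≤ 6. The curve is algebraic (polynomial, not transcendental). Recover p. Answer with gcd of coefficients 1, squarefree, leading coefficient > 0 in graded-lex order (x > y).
x^2*y + 3*y^3 + 2*x^2 + y^2 - 3*x

1. deg p = 3.
2. From the visible intercepts: one x-axis crossing is at x = 0; it crosses the y-axis at the gridline y = 0.
3. Matching integer coefficients to the picture gives p.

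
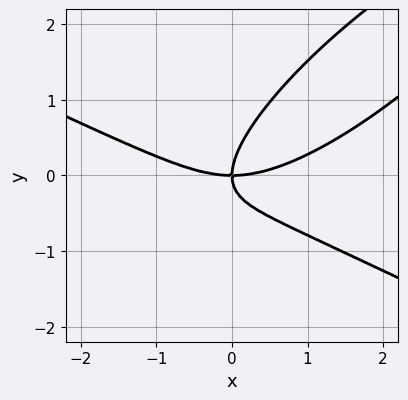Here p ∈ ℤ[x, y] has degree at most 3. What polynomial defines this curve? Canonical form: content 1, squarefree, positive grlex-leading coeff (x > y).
x^3 - 3*x*y^2 + 3*y^3 - 3*x*y

First, degree: no degree-2 curve has this shape, so deg p = 3.
Then, against the integer gridlines: it crosses the y-axis at the gridline y = 0; it meets the x-axis at x = 0 (among the integer gridlines).
Finally, these observations pin down the coefficients.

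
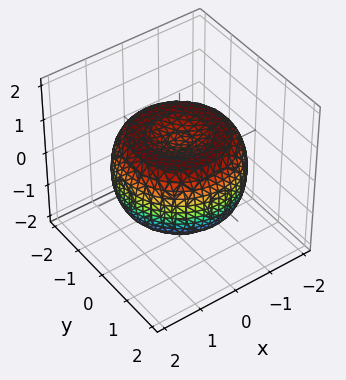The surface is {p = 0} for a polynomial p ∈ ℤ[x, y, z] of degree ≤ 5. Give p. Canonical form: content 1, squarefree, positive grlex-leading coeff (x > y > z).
x^4 + 2*x^2*y^2 + y^4 - 2*x^2 - 2*y^2 + 2*z^2 - 1

1. The degree is 4 — no degree-3 surface has this shape.
2. Symmetries: every cross-section ⟂ z is a circle, so x, y appear only via x² + y².
3. Checking where it meets the axes: a circular section at z = 1 has radius exactly 1.
4. Putting this together gives p.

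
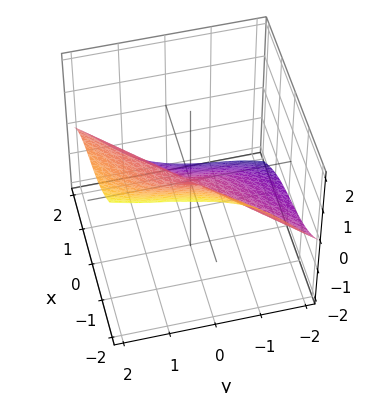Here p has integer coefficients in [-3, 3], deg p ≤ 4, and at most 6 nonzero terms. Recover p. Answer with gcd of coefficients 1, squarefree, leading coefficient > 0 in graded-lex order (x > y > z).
2*x^3 + 3*x*y*z - 2*y^3 + 3*y^2*z + 3*z^3

(a) The degree is 3 — a generic line meets the surface in up to 3 points.
(b) Against the integer gridlines: it crosses the y-axis at the gridline y = 0; it meets the z-axis at z = 0 (among the integer gridlines); it meets the x-axis at x = 0 (among the integer gridlines).
(c) Solving for integer coefficients yields p as stated.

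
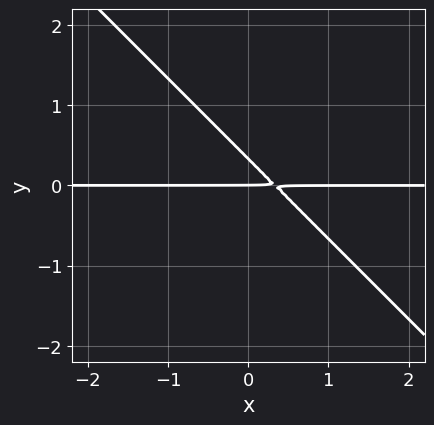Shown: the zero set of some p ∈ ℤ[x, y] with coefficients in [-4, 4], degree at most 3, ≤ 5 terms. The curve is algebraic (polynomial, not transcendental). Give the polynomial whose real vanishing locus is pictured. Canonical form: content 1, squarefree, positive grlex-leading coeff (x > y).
3*x*y + 3*y^2 - y

1. deg p = 2. No degree-1 curve has this shape.
2. From the visible intercepts: it crosses the y-axis at the gridline y = 0; the visible x-axis segment lies entirely on the curve.
3. Putting this together gives p.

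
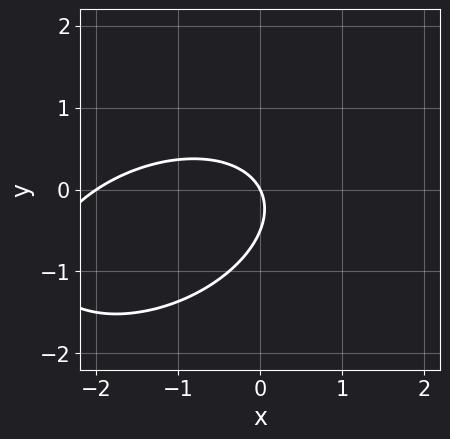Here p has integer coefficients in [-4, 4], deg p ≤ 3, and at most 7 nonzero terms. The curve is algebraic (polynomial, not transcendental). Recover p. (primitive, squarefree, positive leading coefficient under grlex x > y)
Degree: no degree-1 curve has this shape, so deg p = 2.
Against the integer gridlines: the x-axis gridline crossings are at x ∈ {-2, 0}; one y-axis crossing is at y = 0.
Together with the visible shape, these determine p as stated.

x^2 - x*y + 2*y^2 + 2*x + y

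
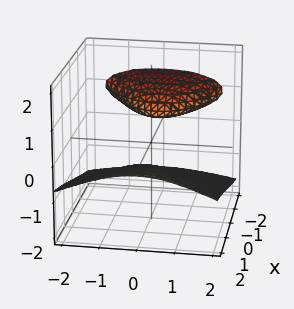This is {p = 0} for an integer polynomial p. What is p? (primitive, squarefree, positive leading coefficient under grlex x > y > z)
3*z^3 + 3*x*z + y^2 + 1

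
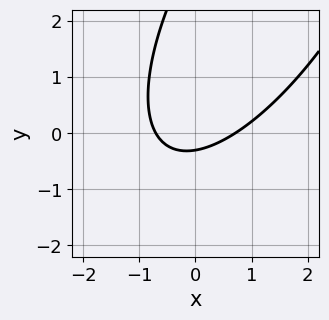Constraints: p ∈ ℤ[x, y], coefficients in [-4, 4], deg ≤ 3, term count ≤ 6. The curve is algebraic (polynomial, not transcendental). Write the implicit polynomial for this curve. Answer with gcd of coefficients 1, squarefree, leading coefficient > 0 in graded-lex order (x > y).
2*x^2 - 2*x*y + y^2 - 3*y - 1

(a) deg p = 2. No degree-1 curve has this shape.
(b) The integer polynomial consistent with all of this is the stated p.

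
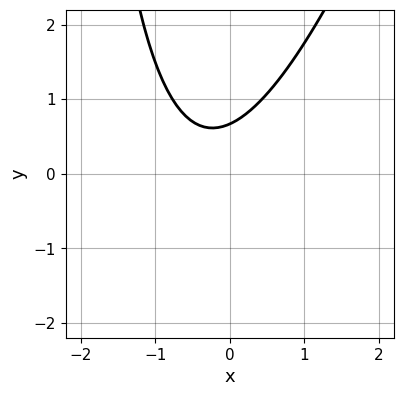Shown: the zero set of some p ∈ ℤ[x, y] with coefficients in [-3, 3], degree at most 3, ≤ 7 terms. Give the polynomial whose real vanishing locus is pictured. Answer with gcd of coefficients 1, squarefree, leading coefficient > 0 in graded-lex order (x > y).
3*x^2 - x*y + 2*x - 3*y + 2

(a) The degree is 2 — a generic line meets the curve in up to 2 points.
(b) From the axis intercepts and sections: the curve avoids every integer x-axis point in the box.
(c) Matching integer coefficients to the picture gives p.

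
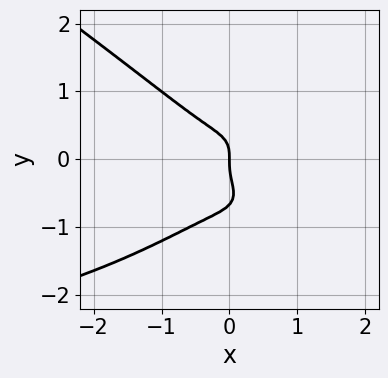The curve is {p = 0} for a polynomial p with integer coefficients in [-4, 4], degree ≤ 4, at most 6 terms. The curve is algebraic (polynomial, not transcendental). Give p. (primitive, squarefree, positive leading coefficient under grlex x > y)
deg p = 4. A generic line meets the curve in up to 4 points.
From the axis intercepts and sections: it meets the x-axis at x = 0 (among the integer gridlines); it crosses the y-axis at the gridline y = 0.
Fitting integer coefficients to these (and the overall shape) gives p.

x^3*y + 3*y^4 + 3*x^3 + 2*y^3 + x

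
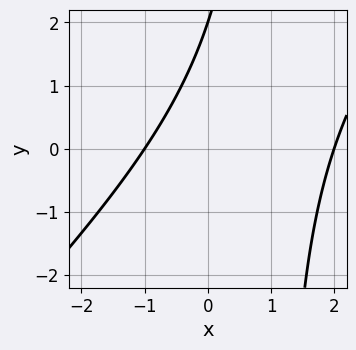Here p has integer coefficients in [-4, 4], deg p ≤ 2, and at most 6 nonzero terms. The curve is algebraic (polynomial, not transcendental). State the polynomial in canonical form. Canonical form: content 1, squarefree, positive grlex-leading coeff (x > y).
Degree: no degree-1 curve has this shape, so deg p = 2.
Against the integer gridlines: it crosses the y-axis at the gridline y = 2; among the integer gridlines, it crosses the x-axis at x ∈ {-1, 2}.
Putting this together gives p.

x^2 - x*y - x + y - 2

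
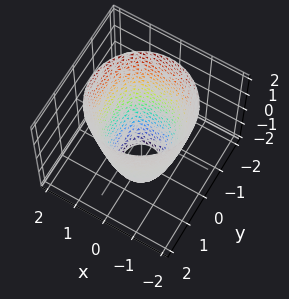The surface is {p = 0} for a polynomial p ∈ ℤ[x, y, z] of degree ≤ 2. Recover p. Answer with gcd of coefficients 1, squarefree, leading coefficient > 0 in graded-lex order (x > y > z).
1. deg p = 2. No degree-1 surface has this shape.
2. Symmetries: rotational symmetry about the z-axis ⇒ p depends on x, y only through x² + y².
3. Against the integer gridlines: no z-intercept at any integer in the box; a circular section at z = 1 has radius between 1 and 2.
4. Together with the visible shape, these determine p as stated.

2*x^2 + 2*y^2 - z - 3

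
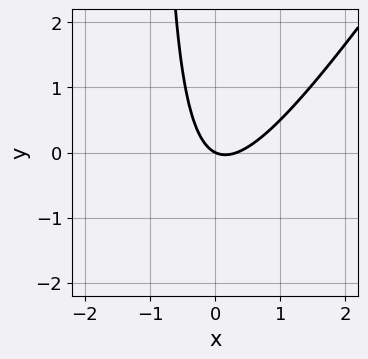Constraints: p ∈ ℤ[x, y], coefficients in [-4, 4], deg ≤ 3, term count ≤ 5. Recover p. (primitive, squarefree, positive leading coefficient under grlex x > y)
(a) The degree is 2 — no degree-1 curve has this shape.
(b) Checking where it meets the axes: it crosses the x-axis at the gridline x = 0; it meets the y-axis at y = 0 (among the integer gridlines).
(c) Fitting integer coefficients to these (and the overall shape) gives p.

3*x^2 - 2*x*y - x - 2*y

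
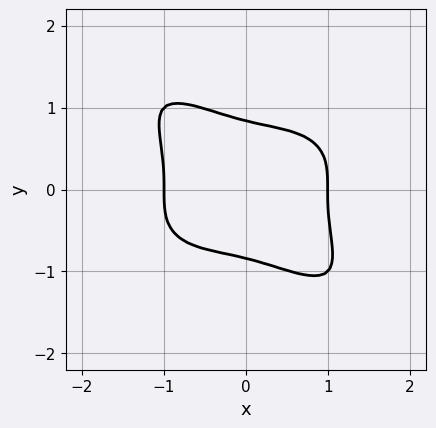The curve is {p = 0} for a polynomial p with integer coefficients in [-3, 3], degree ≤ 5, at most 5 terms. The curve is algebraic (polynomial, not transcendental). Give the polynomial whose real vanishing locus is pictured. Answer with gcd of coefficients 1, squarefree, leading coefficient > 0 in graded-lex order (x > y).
x^4 + 2*x*y^3 + 2*y^4 - 1

(a) deg p = 4. The shape is more complex than any degree-3 curve.
(b) Checking where it meets the axes: the x-axis gridline crossings are at x ∈ {-1, 1}.
(c) Assembling these constraints gives the stated polynomial.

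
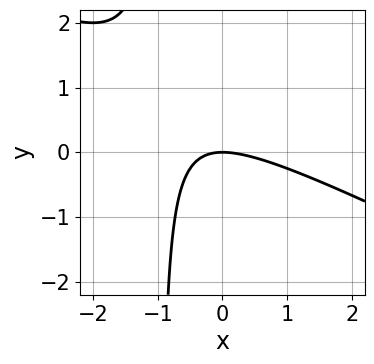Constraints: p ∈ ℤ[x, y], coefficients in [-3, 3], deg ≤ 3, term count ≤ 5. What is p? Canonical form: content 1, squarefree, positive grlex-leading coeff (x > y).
x^2 + 2*x*y + 2*y

First, degree: the shape is more complex than any degree-1 curve, so deg p = 2.
Then, against the integer gridlines: it crosses the y-axis at the gridline y = 0; it meets the x-axis at x = 0 (among the integer gridlines).
Finally, solving for integer coefficients yields p as stated.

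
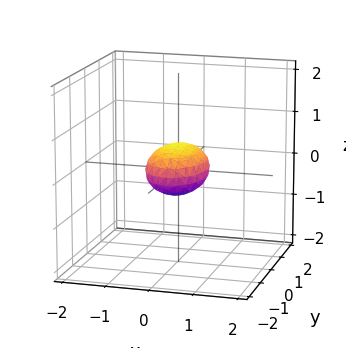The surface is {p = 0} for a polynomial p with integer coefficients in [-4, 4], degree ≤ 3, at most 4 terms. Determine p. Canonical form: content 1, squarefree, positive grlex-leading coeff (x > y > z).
2*x^2 + y^2 + 3*z^2 - 1

The degree is 2 — a closed, bounded, convex surface; a quadric.
Symmetries: the z ↦ −z reflection is a symmetry, so z appears only in even powers; it's symmetric under x → −x, forcing even powers of x; mirror symmetry y ↦ −y ⇒ only even powers of y.
Reading off the gridlines: among the integer gridlines, it crosses the y-axis at y ∈ {-1, 1}.
Solving for integer coefficients yields p as stated.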